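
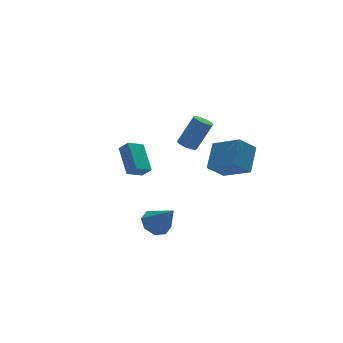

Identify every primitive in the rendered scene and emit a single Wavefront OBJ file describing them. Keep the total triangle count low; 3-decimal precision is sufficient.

v -4.178 -1.967 -4.19
v -3.408 -2.225 -4.601
v -3.762 -3.173 -2.65
v -3.318 -1.67 -4.19
v -3.731 -1.289 -3.779
v -4.407 -1.304 -3.609
v -4.948 -1.708 -3.78
v -5.038 -2.264 -4.19
v -4.625 -2.645 -4.601
v -3.949 -2.629 -4.771
v -3.7 2.476 -2.953
v -3.349 2.001 -2.356
v -3.369 4.11 -1.848
v -3.018 3.635 -1.251
v -2.682 2.605 -3.449
v -2.331 2.13 -2.852
v -2.351 4.239 -2.344
v -2 3.764 -1.747
v -0.841 -3.307 -0.732
v -0.081 -4.836 0.167
v -1.844 -3.283 0.156
v -1.084 -4.812 1.055
v 0.104 -2.228 0.305
v 0.864 -3.757 1.204
v -0.899 -2.204 1.193
v -0.139 -3.733 2.092
v -1.183 0.152 -0.117
v -0.749 0.488 -0.36
v 0.236 0.444 1.333
v -0.197 0.108 1.577
v -0.972 0.703 -0.225
v 0.014 0.659 1.468
v -1.262 0.744 -0.055
v -0.276 0.699 1.638
v -1.526 0.596 0.095
v -0.54 0.552 1.788
v -1.682 0.308 0.178
v -0.696 0.264 1.871
v -1.679 -0.03 0.167
v -0.693 -0.074 1.861
v -1.519 -0.31 0.067
v -0.533 -0.354 1.76
v -1.252 -0.443 -0.092
v -0.266 -0.488 1.601
v -0.963 -0.388 -0.259
v 0.023 -0.432 1.434
v -0.744 -0.16 -0.38
v 0.242 -0.205 1.313
v -0.664 0.166 -0.418
v 0.321 0.121 1.275
f 2 1 4
f 2 4 3
f 4 1 5
f 4 5 3
f 5 1 6
f 5 6 3
f 6 1 7
f 6 7 3
f 7 1 8
f 7 8 3
f 8 1 9
f 8 9 3
f 9 1 10
f 9 10 3
f 10 1 2
f 10 2 3
f 12 14 11
f 15 12 11
f 11 14 13
f 13 15 11
f 12 18 14
f 16 12 15
f 16 18 12
f 14 18 13
f 17 15 13
f 13 18 17
f 17 16 15
f 18 16 17
f 20 22 19
f 23 20 19
f 19 22 21
f 21 23 19
f 20 26 22
f 24 20 23
f 24 26 20
f 22 26 21
f 25 23 21
f 21 26 25
f 25 24 23
f 26 24 25
f 28 27 31
f 28 31 29
f 29 31 32
f 29 32 30
f 31 27 33
f 31 33 32
f 32 33 34
f 32 34 30
f 33 27 35
f 33 35 34
f 34 35 36
f 34 36 30
f 35 27 37
f 35 37 36
f 36 37 38
f 36 38 30
f 37 27 39
f 37 39 38
f 38 39 40
f 38 40 30
f 39 27 41
f 39 41 40
f 40 41 42
f 40 42 30
f 41 27 43
f 41 43 42
f 42 43 44
f 42 44 30
f 43 27 45
f 43 45 44
f 44 45 46
f 44 46 30
f 45 27 47
f 45 47 46
f 46 47 48
f 46 48 30
f 47 27 49
f 47 49 48
f 48 49 50
f 48 50 30
f 49 27 28
f 49 28 50
f 50 28 29
f 50 29 30



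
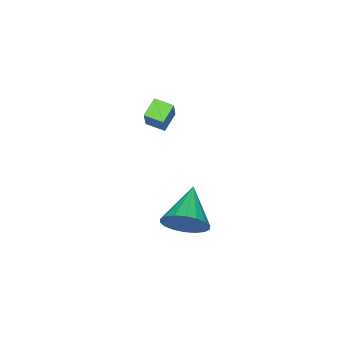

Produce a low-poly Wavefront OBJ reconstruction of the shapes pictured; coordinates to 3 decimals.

v -1.375 -1.311 -2.517
v -2.143 -1.4 -2.056
v -1.563 -0.541 -2.681
v -2.331 -0.63 -2.22
v -0.829 -0.97 -1.54
v -1.597 -1.059 -1.079
v -1.017 -0.2 -1.704
v -1.785 -0.289 -1.243
v 3.05 3.85 -2.83
v 3.529 3.754 -2.075
v 1.65 3.17 -2.03
v 3.373 4.121 -2.035
v 3.154 4.434 -2.154
v 2.913 4.631 -2.406
v 2.7 4.674 -2.742
v 2.556 4.554 -3.096
v 2.51 4.294 -3.397
v 2.571 3.946 -3.586
v 2.727 3.579 -3.625
v 2.946 3.265 -3.507
v 3.187 3.068 -3.255
v 3.4 3.025 -2.918
v 3.544 3.146 -2.565
v 3.59 3.406 -2.263
f 2 4 1
f 5 2 1
f 1 4 3
f 3 5 1
f 2 8 4
f 6 2 5
f 6 8 2
f 4 8 3
f 7 5 3
f 3 8 7
f 7 6 5
f 8 6 7
f 10 9 12
f 10 12 11
f 12 9 13
f 12 13 11
f 13 9 14
f 13 14 11
f 14 9 15
f 14 15 11
f 15 9 16
f 15 16 11
f 16 9 17
f 16 17 11
f 17 9 18
f 17 18 11
f 18 9 19
f 18 19 11
f 19 9 20
f 19 20 11
f 20 9 21
f 20 21 11
f 21 9 22
f 21 22 11
f 22 9 23
f 22 23 11
f 23 9 24
f 23 24 11
f 24 9 10
f 24 10 11



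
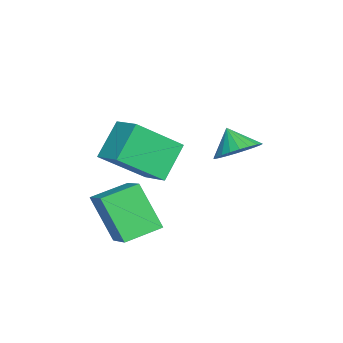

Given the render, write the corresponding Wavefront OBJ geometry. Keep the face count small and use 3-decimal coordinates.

v -1.039 3.121 -0.649
v -0.546 2.454 -0.688
v -1.521 2.719 0.129
v -0.379 2.644 -0.486
v -0.312 2.907 -0.309
v -0.356 3.202 -0.183
v -0.504 3.485 -0.129
v -0.733 3.713 -0.154
v -1.009 3.85 -0.254
v -1.289 3.877 -0.414
v -1.531 3.788 -0.61
v -1.698 3.598 -0.812
v -1.765 3.335 -0.989
v -1.721 3.04 -1.115
v -1.573 2.757 -1.169
v -1.344 2.529 -1.144
v -1.068 2.392 -1.044
v -0.788 2.365 -0.884
v 1.407 0.617 -2.694
v 0.867 -0.151 -1.158
v 2.505 1.094 -2.069
v 1.964 0.326 -0.533
v 2.056 -0.466 -3.007
v 1.515 -1.234 -1.471
v 3.153 0.011 -2.382
v 2.613 -0.757 -0.846
v 0.609 0.947 0.552
v 1.312 -0.4 1.758
v 1.349 1.609 0.86
v 2.052 0.262 2.066
v 1.488 0.458 -0.506
v 2.191 -0.889 0.7
v 2.228 1.12 -0.198
v 2.931 -0.227 1.008
f 2 1 4
f 2 4 3
f 4 1 5
f 4 5 3
f 5 1 6
f 5 6 3
f 6 1 7
f 6 7 3
f 7 1 8
f 7 8 3
f 8 1 9
f 8 9 3
f 9 1 10
f 9 10 3
f 10 1 11
f 10 11 3
f 11 1 12
f 11 12 3
f 12 1 13
f 12 13 3
f 13 1 14
f 13 14 3
f 14 1 15
f 14 15 3
f 15 1 16
f 15 16 3
f 16 1 17
f 16 17 3
f 17 1 18
f 17 18 3
f 18 1 2
f 18 2 3
f 20 22 19
f 23 20 19
f 19 22 21
f 21 23 19
f 20 26 22
f 24 20 23
f 24 26 20
f 22 26 21
f 25 23 21
f 21 26 25
f 25 24 23
f 26 24 25
f 28 30 27
f 31 28 27
f 27 30 29
f 29 31 27
f 28 34 30
f 32 28 31
f 32 34 28
f 30 34 29
f 33 31 29
f 29 34 33
f 33 32 31
f 34 32 33



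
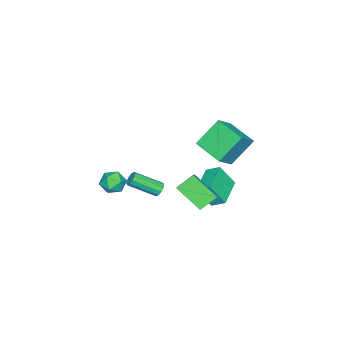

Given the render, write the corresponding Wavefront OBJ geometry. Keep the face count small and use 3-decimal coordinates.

v -0.355 -2.6 -2.741
v 0.404 -2.576 -3.213
v -0.044 -3.944 -2.307
v 0.715 -3.92 -2.779
v 0.625 -3.409 -2.051
v 0.433 -2.578 -2.32
v -0.073 -3.942 -3.2
v -0.265 -3.111 -3.469
v 0.578 -3.406 -3.497
v 1.01 -3.076 -2.787
v -0.65 -3.444 -2.733
v -0.218 -3.114 -2.023
v 3.563 4.075 -0.09
v 3.353 2.521 1.069
v 2.761 4.731 0.645
v 2.551 3.176 1.803
v 4.369 4.404 0.497
v 4.159 2.849 1.655
v 3.567 5.059 1.231
v 3.357 3.505 2.39
v -4.189 0.907 -1.117
v -5.37 1.805 0.48
v -3.456 2.755 -1.615
v -4.637 3.654 -0.017
v -2.903 0.686 -0.043
v -4.084 1.585 1.555
v -2.17 2.535 -0.54
v -3.351 3.433 1.057
v 1.799 0.635 -0.931
v 1.96 0.429 -1.357
v 2.682 -1.041 -0.375
v 2.521 -0.835 0.051
v 2.184 0.612 -1.249
v 2.907 -0.858 -0.267
v 2.261 0.804 -1.019
v 2.984 -0.666 -0.037
v 2.162 0.931 -0.755
v 2.884 -0.539 0.227
v 1.923 0.945 -0.559
v 2.646 -0.525 0.423
v 1.638 0.841 -0.505
v 2.36 -0.629 0.477
v 1.413 0.658 -0.613
v 2.136 -0.812 0.369
v 1.336 0.466 -0.843
v 2.059 -1.004 0.139
v 1.436 0.339 -1.107
v 2.158 -1.131 -0.125
v 1.674 0.325 -1.303
v 2.397 -1.145 -0.321
v -0.683 3.364 -1.372
v -0.325 2.552 -0.029
v -0.706 4.225 -0.845
v -0.348 3.413 0.498
v 1.208 3.627 -1.718
v 1.566 2.815 -0.375
v 1.185 4.488 -1.191
v 1.543 3.676 0.152
f 1 12 6
f 1 6 2
f 1 2 8
f 1 8 11
f 1 11 12
f 2 6 10
f 6 12 5
f 12 11 3
f 11 8 7
f 8 2 9
f 4 10 5
f 4 5 3
f 4 3 7
f 4 7 9
f 4 9 10
f 5 10 6
f 3 5 12
f 7 3 11
f 9 7 8
f 10 9 2
f 14 16 13
f 17 14 13
f 13 16 15
f 15 17 13
f 14 20 16
f 18 14 17
f 18 20 14
f 16 20 15
f 19 17 15
f 15 20 19
f 19 18 17
f 20 18 19
f 22 24 21
f 25 22 21
f 21 24 23
f 23 25 21
f 22 28 24
f 26 22 25
f 26 28 22
f 24 28 23
f 27 25 23
f 23 28 27
f 27 26 25
f 28 26 27
f 30 29 33
f 30 33 31
f 31 33 34
f 31 34 32
f 33 29 35
f 33 35 34
f 34 35 36
f 34 36 32
f 35 29 37
f 35 37 36
f 36 37 38
f 36 38 32
f 37 29 39
f 37 39 38
f 38 39 40
f 38 40 32
f 39 29 41
f 39 41 40
f 40 41 42
f 40 42 32
f 41 29 43
f 41 43 42
f 42 43 44
f 42 44 32
f 43 29 45
f 43 45 44
f 44 45 46
f 44 46 32
f 45 29 47
f 45 47 46
f 46 47 48
f 46 48 32
f 47 29 49
f 47 49 48
f 48 49 50
f 48 50 32
f 49 29 30
f 49 30 50
f 50 30 31
f 50 31 32
f 52 54 51
f 55 52 51
f 51 54 53
f 53 55 51
f 52 58 54
f 56 52 55
f 56 58 52
f 54 58 53
f 57 55 53
f 53 58 57
f 57 56 55
f 58 56 57



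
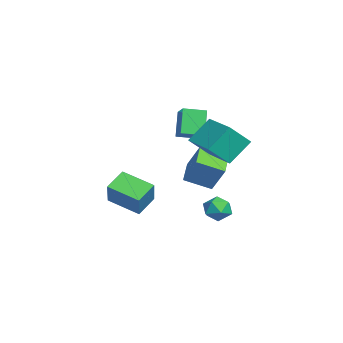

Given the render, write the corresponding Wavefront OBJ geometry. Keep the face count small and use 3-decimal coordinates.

v -1.992 -2.991 -3.783
v -2.948 -2.134 -3.027
v -1.03 -1.306 -4.476
v -1.986 -0.449 -3.72
v -0.854 -3.031 -2.3
v -1.81 -2.174 -1.544
v 0.108 -1.346 -2.993
v -0.848 -0.489 -2.237
v -0.683 3.603 -3.655
v 0.095 3.461 -3.196
v -0.455 2.359 -4.424
v 0.323 2.217 -3.965
v -0.481 2.141 -3.536
v -0.622 2.91 -3.061
v 0.262 2.91 -4.559
v 0.121 3.679 -4.084
v 0.679 3.033 -3.755
v 0.22 2.558 -3.122
v -0.58 3.262 -4.498
v -1.039 2.787 -3.865
v -0.683 0.782 3.25
v 0.364 0.998 3.857
v -0.818 2.066 3.026
v 0.229 2.282 3.634
v 0.211 0.618 1.766
v 1.258 0.834 2.374
v 0.076 1.902 1.543
v 1.123 2.118 2.15
v 3.078 1.119 2.513
v 2.524 2.246 3.816
v 2.583 2.262 1.313
v 2.028 3.39 2.616
v 5.012 2.01 2.564
v 4.457 3.138 3.867
v 4.516 3.154 1.364
v 3.962 4.281 2.667
v -3.912 1.481 -1.861
v -3.24 2.156 -0.275
v -3.848 3.061 -2.561
v -3.175 3.736 -0.975
v -2.265 1.164 -2.425
v -1.592 1.839 -0.839
v -2.2 2.744 -3.125
v -1.528 3.419 -1.539
f 2 4 1
f 5 2 1
f 1 4 3
f 3 5 1
f 2 8 4
f 6 2 5
f 6 8 2
f 4 8 3
f 7 5 3
f 3 8 7
f 7 6 5
f 8 6 7
f 9 20 14
f 9 14 10
f 9 10 16
f 9 16 19
f 9 19 20
f 10 14 18
f 14 20 13
f 20 19 11
f 19 16 15
f 16 10 17
f 12 18 13
f 12 13 11
f 12 11 15
f 12 15 17
f 12 17 18
f 13 18 14
f 11 13 20
f 15 11 19
f 17 15 16
f 18 17 10
f 22 24 21
f 25 22 21
f 21 24 23
f 23 25 21
f 22 28 24
f 26 22 25
f 26 28 22
f 24 28 23
f 27 25 23
f 23 28 27
f 27 26 25
f 28 26 27
f 30 32 29
f 33 30 29
f 29 32 31
f 31 33 29
f 30 36 32
f 34 30 33
f 34 36 30
f 32 36 31
f 35 33 31
f 31 36 35
f 35 34 33
f 36 34 35
f 38 40 37
f 41 38 37
f 37 40 39
f 39 41 37
f 38 44 40
f 42 38 41
f 42 44 38
f 40 44 39
f 43 41 39
f 39 44 43
f 43 42 41
f 44 42 43



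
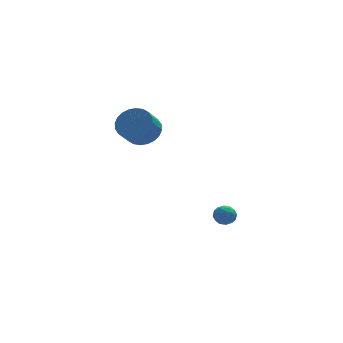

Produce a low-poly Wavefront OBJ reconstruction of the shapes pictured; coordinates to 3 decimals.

v 3.864 -2.574 -3.705
v 4.393 -2.929 -3.922
v 3.247 -3.471 -3.738
v 3.776 -3.826 -3.955
v 3.765 -3.589 -3.325
v 4.146 -3.035 -3.305
v 3.494 -3.365 -4.355
v 3.875 -2.811 -4.335
v 4.164 -3.418 -4.324
v 4.332 -3.557 -3.687
v 3.308 -2.843 -3.973
v 3.476 -2.982 -3.336
v 4.182 -2.673 -3.811
v 3.458 -3.727 -3.849
v 3.451 -3.588 -3.479
v 3.762 -3.797 -3.607
v 4.038 -2.735 -3.448
v 4.348 -2.944 -3.575
v 3.98 -3.332 -3.224
v 3.292 -3.456 -4.085
v 3.602 -3.665 -4.212
v 3.878 -2.603 -4.053
v 4.189 -2.812 -4.181
v 3.66 -3.068 -4.436
v 4.359 -3.169 -4.174
v 3.996 -3.696 -4.194
v 3.83 -3.425 -4.429
v 4.054 -3.099 -4.417
v 4.457 -3.251 -3.8
v 4.095 -3.778 -3.819
v 4.088 -3.639 -3.449
v 4.312 -3.313 -3.437
v 4.323 -3.538 -4.036
v 3.545 -2.622 -3.841
v 3.183 -3.149 -3.86
v 3.328 -3.087 -4.223
v 3.552 -2.761 -4.211
v 3.644 -2.704 -3.466
v 3.281 -3.231 -3.486
v 3.586 -3.301 -3.243
v 3.81 -2.975 -3.231
v 3.317 -2.862 -3.624
v -0.377 -2.553 2.588
v 0.216 -2.125 3.328
v -0.41 -2.819 4.231
v -1.003 -3.247 3.492
v -0.095 -1.863 3.313
v -0.721 -2.557 4.217
v -0.448 -1.707 3.189
v -1.074 -2.401 4.093
v -0.79 -1.68 2.973
v -1.416 -2.373 3.876
v -1.07 -1.785 2.698
v -1.696 -2.479 3.602
v -1.244 -2.007 2.407
v -1.87 -2.701 3.31
v -1.286 -2.313 2.143
v -1.912 -3.007 3.047
v -1.19 -2.655 1.947
v -1.816 -3.349 2.851
v -0.97 -2.981 1.849
v -1.596 -3.675 2.752
v -0.659 -3.243 1.863
v -1.285 -3.937 2.767
v -0.306 -3.399 1.987
v -0.932 -4.093 2.891
v 0.036 -3.427 2.204
v -0.59 -4.12 3.107
v 0.316 -3.321 2.478
v -0.31 -4.015 3.382
v 0.49 -3.099 2.77
v -0.136 -3.793 3.673
v 0.532 -2.793 3.033
v -0.094 -3.487 3.937
v 0.436 -2.451 3.229
v -0.19 -3.145 4.133
f 1 38 17
f 38 12 41
f 17 41 6
f 38 41 17
f 1 17 13
f 17 6 18
f 13 18 2
f 17 18 13
f 1 13 22
f 13 2 23
f 22 23 8
f 13 23 22
f 1 22 34
f 22 8 37
f 34 37 11
f 22 37 34
f 1 34 38
f 34 11 42
f 38 42 12
f 34 42 38
f 2 18 29
f 18 6 32
f 29 32 10
f 18 32 29
f 6 41 19
f 41 12 40
f 19 40 5
f 41 40 19
f 12 42 39
f 42 11 35
f 39 35 3
f 42 35 39
f 11 37 36
f 37 8 24
f 36 24 7
f 37 24 36
f 8 23 28
f 23 2 25
f 28 25 9
f 23 25 28
f 4 30 16
f 30 10 31
f 16 31 5
f 30 31 16
f 4 16 14
f 16 5 15
f 14 15 3
f 16 15 14
f 4 14 21
f 14 3 20
f 21 20 7
f 14 20 21
f 4 21 26
f 21 7 27
f 26 27 9
f 21 27 26
f 4 26 30
f 26 9 33
f 30 33 10
f 26 33 30
f 5 31 19
f 31 10 32
f 19 32 6
f 31 32 19
f 3 15 39
f 15 5 40
f 39 40 12
f 15 40 39
f 7 20 36
f 20 3 35
f 36 35 11
f 20 35 36
f 9 27 28
f 27 7 24
f 28 24 8
f 27 24 28
f 10 33 29
f 33 9 25
f 29 25 2
f 33 25 29
f 44 43 47
f 44 47 45
f 45 47 48
f 45 48 46
f 47 43 49
f 47 49 48
f 48 49 50
f 48 50 46
f 49 43 51
f 49 51 50
f 50 51 52
f 50 52 46
f 51 43 53
f 51 53 52
f 52 53 54
f 52 54 46
f 53 43 55
f 53 55 54
f 54 55 56
f 54 56 46
f 55 43 57
f 55 57 56
f 56 57 58
f 56 58 46
f 57 43 59
f 57 59 58
f 58 59 60
f 58 60 46
f 59 43 61
f 59 61 60
f 60 61 62
f 60 62 46
f 61 43 63
f 61 63 62
f 62 63 64
f 62 64 46
f 63 43 65
f 63 65 64
f 64 65 66
f 64 66 46
f 65 43 67
f 65 67 66
f 66 67 68
f 66 68 46
f 67 43 69
f 67 69 68
f 68 69 70
f 68 70 46
f 69 43 71
f 69 71 70
f 70 71 72
f 70 72 46
f 71 43 73
f 71 73 72
f 72 73 74
f 72 74 46
f 73 43 75
f 73 75 74
f 74 75 76
f 74 76 46
f 75 43 44
f 75 44 76
f 76 44 45
f 76 45 46



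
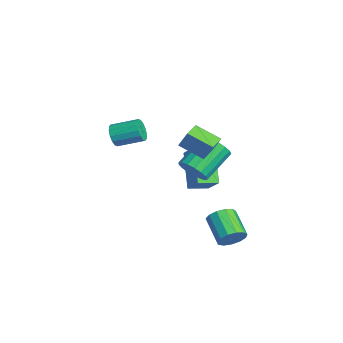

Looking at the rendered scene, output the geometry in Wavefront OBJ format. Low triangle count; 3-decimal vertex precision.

v 3.185 0.901 0.628
v 3.672 1.478 0.307
v 2.822 2.776 1.351
v 2.335 2.199 1.672
v 3.363 1.47 0.065
v 2.513 2.768 1.109
v 3.013 1.332 -0.048
v 2.163 2.63 0.996
v 2.703 1.095 -0.006
v 1.853 2.393 1.038
v 2.503 0.814 0.181
v 1.653 2.112 1.225
v 2.46 0.553 0.47
v 1.61 1.851 1.514
v 2.582 0.371 0.796
v 1.732 1.669 1.84
v 2.843 0.311 1.083
v 1.993 1.609 2.127
v 3.182 0.386 1.266
v 2.332 1.684 2.31
v 3.522 0.579 1.303
v 2.672 1.877 2.347
v 3.784 0.846 1.185
v 2.934 2.144 2.229
v 3.91 1.125 0.94
v 3.06 2.423 1.983
v 3.869 1.353 0.623
v 3.019 2.651 1.667
v -2.168 -1.794 0.342
v -1.82 -1.703 -0.223
v -1.383 -0.416 0.253
v -1.732 -0.506 0.818
v -2.134 -1.572 -0.289
v -1.697 -0.285 0.187
v -2.457 -1.5 -0.187
v -2.02 -0.213 0.289
v -2.703 -1.507 0.058
v -2.266 -0.22 0.534
v -2.806 -1.591 0.378
v -2.369 -0.304 0.854
v -2.738 -1.729 0.689
v -2.301 -0.442 1.165
v -2.517 -1.884 0.907
v -2.08 -0.597 1.383
v -2.203 -2.015 0.973
v -1.766 -0.728 1.449
v -1.88 -2.087 0.871
v -1.443 -0.8 1.347
v -1.634 -2.08 0.626
v -1.197 -0.793 1.102
v -1.531 -1.996 0.306
v -1.094 -0.709 0.782
v -1.599 -1.858 -0.005
v -1.162 -0.571 0.471
v -1.119 1.403 -0.677
v -0.052 1.664 0.3
v -1.215 2.444 -0.851
v -0.148 2.705 0.126
v 0.368 1.275 -2.266
v 1.435 1.536 -1.289
v 0.272 2.316 -2.44
v 1.339 2.577 -1.463
v 3.917 2.605 -3.717
v 4.281 2.725 -3.073
v 2.946 2.496 -2.278
v 2.583 2.375 -2.923
v 4.139 3.102 -3.202
v 2.805 2.872 -2.407
v 3.927 3.321 -3.494
v 2.593 3.091 -2.699
v 3.712 3.312 -3.858
v 2.377 3.083 -3.063
v 3.562 3.079 -4.177
v 2.228 2.85 -3.382
v 3.525 2.695 -4.35
v 2.19 2.466 -3.555
v 3.612 2.283 -4.322
v 2.278 2.053 -3.527
v 3.796 1.973 -4.103
v 2.462 1.743 -3.308
v 4.019 1.863 -3.76
v 2.685 1.633 -2.966
v 4.209 1.989 -3.405
v 2.875 1.759 -2.61
v 4.307 2.31 -3.148
v 2.973 2.081 -2.353
v 2.7 0.717 2.644
v 2.975 1.07 3.516
v 3.382 1.738 2.014
v 3.658 2.091 2.886
v 3.522 0.149 2.614
v 3.798 0.502 3.486
v 4.205 1.17 1.984
v 4.48 1.523 2.856
f 2 1 5
f 2 5 3
f 3 5 6
f 3 6 4
f 5 1 7
f 5 7 6
f 6 7 8
f 6 8 4
f 7 1 9
f 7 9 8
f 8 9 10
f 8 10 4
f 9 1 11
f 9 11 10
f 10 11 12
f 10 12 4
f 11 1 13
f 11 13 12
f 12 13 14
f 12 14 4
f 13 1 15
f 13 15 14
f 14 15 16
f 14 16 4
f 15 1 17
f 15 17 16
f 16 17 18
f 16 18 4
f 17 1 19
f 17 19 18
f 18 19 20
f 18 20 4
f 19 1 21
f 19 21 20
f 20 21 22
f 20 22 4
f 21 1 23
f 21 23 22
f 22 23 24
f 22 24 4
f 23 1 25
f 23 25 24
f 24 25 26
f 24 26 4
f 25 1 27
f 25 27 26
f 26 27 28
f 26 28 4
f 27 1 2
f 27 2 28
f 28 2 3
f 28 3 4
f 30 29 33
f 30 33 31
f 31 33 34
f 31 34 32
f 33 29 35
f 33 35 34
f 34 35 36
f 34 36 32
f 35 29 37
f 35 37 36
f 36 37 38
f 36 38 32
f 37 29 39
f 37 39 38
f 38 39 40
f 38 40 32
f 39 29 41
f 39 41 40
f 40 41 42
f 40 42 32
f 41 29 43
f 41 43 42
f 42 43 44
f 42 44 32
f 43 29 45
f 43 45 44
f 44 45 46
f 44 46 32
f 45 29 47
f 45 47 46
f 46 47 48
f 46 48 32
f 47 29 49
f 47 49 48
f 48 49 50
f 48 50 32
f 49 29 51
f 49 51 50
f 50 51 52
f 50 52 32
f 51 29 53
f 51 53 52
f 52 53 54
f 52 54 32
f 53 29 30
f 53 30 54
f 54 30 31
f 54 31 32
f 56 58 55
f 59 56 55
f 55 58 57
f 57 59 55
f 56 62 58
f 60 56 59
f 60 62 56
f 58 62 57
f 61 59 57
f 57 62 61
f 61 60 59
f 62 60 61
f 64 63 67
f 64 67 65
f 65 67 68
f 65 68 66
f 67 63 69
f 67 69 68
f 68 69 70
f 68 70 66
f 69 63 71
f 69 71 70
f 70 71 72
f 70 72 66
f 71 63 73
f 71 73 72
f 72 73 74
f 72 74 66
f 73 63 75
f 73 75 74
f 74 75 76
f 74 76 66
f 75 63 77
f 75 77 76
f 76 77 78
f 76 78 66
f 77 63 79
f 77 79 78
f 78 79 80
f 78 80 66
f 79 63 81
f 79 81 80
f 80 81 82
f 80 82 66
f 81 63 83
f 81 83 82
f 82 83 84
f 82 84 66
f 83 63 85
f 83 85 84
f 84 85 86
f 84 86 66
f 85 63 64
f 85 64 86
f 86 64 65
f 86 65 66
f 88 90 87
f 91 88 87
f 87 90 89
f 89 91 87
f 88 94 90
f 92 88 91
f 92 94 88
f 90 94 89
f 93 91 89
f 89 94 93
f 93 92 91
f 94 92 93



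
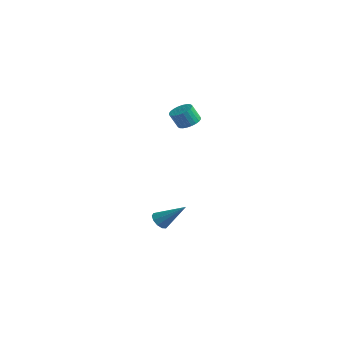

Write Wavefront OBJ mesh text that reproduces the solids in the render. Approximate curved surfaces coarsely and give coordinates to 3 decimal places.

v -2.775 0.278 2.999
v -2.442 0.828 3.324
v -2.712 0.411 4.306
v -3.045 -0.138 3.981
v -2.702 0.93 3.296
v -2.972 0.514 4.277
v -2.973 0.933 3.222
v -3.243 0.517 4.204
v -3.214 0.837 3.115
v -3.484 0.42 4.097
v -3.388 0.655 2.99
v -3.659 0.239 3.972
v -3.469 0.416 2.867
v -3.739 -0 3.848
v -3.444 0.156 2.763
v -3.714 -0.26 3.745
v -3.317 -0.085 2.696
v -3.588 -0.502 3.677
v -3.108 -0.271 2.674
v -3.378 -0.688 3.656
v -2.848 -0.374 2.703
v -3.118 -0.79 3.684
v -2.577 -0.377 2.776
v -2.847 -0.793 3.758
v -2.336 -0.28 2.883
v -2.606 -0.697 3.865
v -2.161 -0.099 3.008
v -2.432 -0.515 3.99
v -2.081 0.14 3.132
v -2.351 -0.276 4.113
v -2.106 0.4 3.235
v -2.376 -0.016 4.217
v -2.232 0.642 3.303
v -2.503 0.225 4.284
v -3.648 -1.174 -4.601
v -3.268 -1.699 -4.641
v -2.372 -0.346 -3.319
v -3.151 -1.44 -4.924
v -3.224 -1.079 -5.085
v -3.46 -0.754 -5.06
v -3.767 -0.59 -4.86
v -4.029 -0.649 -4.562
v -4.146 -0.908 -4.278
v -4.072 -1.269 -4.118
v -3.837 -1.594 -4.142
v -3.53 -1.758 -4.342
f 2 1 5
f 2 5 3
f 3 5 6
f 3 6 4
f 5 1 7
f 5 7 6
f 6 7 8
f 6 8 4
f 7 1 9
f 7 9 8
f 8 9 10
f 8 10 4
f 9 1 11
f 9 11 10
f 10 11 12
f 10 12 4
f 11 1 13
f 11 13 12
f 12 13 14
f 12 14 4
f 13 1 15
f 13 15 14
f 14 15 16
f 14 16 4
f 15 1 17
f 15 17 16
f 16 17 18
f 16 18 4
f 17 1 19
f 17 19 18
f 18 19 20
f 18 20 4
f 19 1 21
f 19 21 20
f 20 21 22
f 20 22 4
f 21 1 23
f 21 23 22
f 22 23 24
f 22 24 4
f 23 1 25
f 23 25 24
f 24 25 26
f 24 26 4
f 25 1 27
f 25 27 26
f 26 27 28
f 26 28 4
f 27 1 29
f 27 29 28
f 28 29 30
f 28 30 4
f 29 1 31
f 29 31 30
f 30 31 32
f 30 32 4
f 31 1 33
f 31 33 32
f 32 33 34
f 32 34 4
f 33 1 2
f 33 2 34
f 34 2 3
f 34 3 4
f 36 35 38
f 36 38 37
f 38 35 39
f 38 39 37
f 39 35 40
f 39 40 37
f 40 35 41
f 40 41 37
f 41 35 42
f 41 42 37
f 42 35 43
f 42 43 37
f 43 35 44
f 43 44 37
f 44 35 45
f 44 45 37
f 45 35 46
f 45 46 37
f 46 35 36
f 46 36 37



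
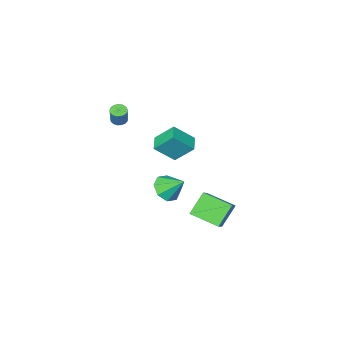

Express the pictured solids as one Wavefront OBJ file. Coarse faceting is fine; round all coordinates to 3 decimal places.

v 3.806 -2.659 3.28
v 4.316 -2.77 3.19
v 4.605 -2.351 4.31
v 4.094 -2.241 4.4
v 4.29 -2.531 3.107
v 4.579 -2.113 4.227
v 4.153 -2.322 3.064
v 4.442 -1.904 4.185
v 3.937 -2.19 3.071
v 4.225 -1.772 4.191
v 3.69 -2.166 3.125
v 3.979 -1.747 4.245
v 3.47 -2.254 3.215
v 3.758 -1.836 4.335
v 3.327 -2.436 3.32
v 3.615 -2.017 4.44
v 3.293 -2.668 3.415
v 3.582 -2.25 4.535
v 3.377 -2.899 3.48
v 3.666 -2.48 4.6
v 3.559 -3.074 3.498
v 3.848 -2.656 4.619
v 3.798 -3.155 3.467
v 4.086 -2.737 4.587
v 4.038 -3.122 3.393
v 4.327 -2.703 4.513
v 4.225 -2.983 3.293
v 4.514 -2.564 4.413
v 0.406 -1.676 -0.13
v -0.368 -0.764 1.078
v 1.064 -0.791 -0.376
v 0.29 0.121 0.832
v 1.57 -2.221 1.028
v 0.796 -1.309 2.236
v 2.228 -1.336 0.782
v 1.454 -0.424 1.99
v -1.647 1.764 -4.12
v -0.63 2.807 -3.012
v -0.483 2.009 -5.418
v 0.533 3.052 -4.309
v -0.653 0.168 -3.531
v 0.363 1.211 -2.422
v 0.51 0.413 -4.828
v 1.527 1.456 -3.72
v 0.759 -2.112 -3.885
v 1.631 -2.278 -3.324
v 0.261 -0.968 -2.775
v 1.725 -1.701 -3.876
v 1.253 -1.365 -4.433
v 0.492 -1.466 -4.669
v -0.113 -1.946 -4.447
v -0.207 -2.523 -3.895
v 0.264 -2.859 -3.338
v 1.025 -2.757 -3.101
f 2 1 5
f 2 5 3
f 3 5 6
f 3 6 4
f 5 1 7
f 5 7 6
f 6 7 8
f 6 8 4
f 7 1 9
f 7 9 8
f 8 9 10
f 8 10 4
f 9 1 11
f 9 11 10
f 10 11 12
f 10 12 4
f 11 1 13
f 11 13 12
f 12 13 14
f 12 14 4
f 13 1 15
f 13 15 14
f 14 15 16
f 14 16 4
f 15 1 17
f 15 17 16
f 16 17 18
f 16 18 4
f 17 1 19
f 17 19 18
f 18 19 20
f 18 20 4
f 19 1 21
f 19 21 20
f 20 21 22
f 20 22 4
f 21 1 23
f 21 23 22
f 22 23 24
f 22 24 4
f 23 1 25
f 23 25 24
f 24 25 26
f 24 26 4
f 25 1 27
f 25 27 26
f 26 27 28
f 26 28 4
f 27 1 2
f 27 2 28
f 28 2 3
f 28 3 4
f 30 32 29
f 33 30 29
f 29 32 31
f 31 33 29
f 30 36 32
f 34 30 33
f 34 36 30
f 32 36 31
f 35 33 31
f 31 36 35
f 35 34 33
f 36 34 35
f 38 40 37
f 41 38 37
f 37 40 39
f 39 41 37
f 38 44 40
f 42 38 41
f 42 44 38
f 40 44 39
f 43 41 39
f 39 44 43
f 43 42 41
f 44 42 43
f 46 45 48
f 46 48 47
f 48 45 49
f 48 49 47
f 49 45 50
f 49 50 47
f 50 45 51
f 50 51 47
f 51 45 52
f 51 52 47
f 52 45 53
f 52 53 47
f 53 45 54
f 53 54 47
f 54 45 46
f 54 46 47



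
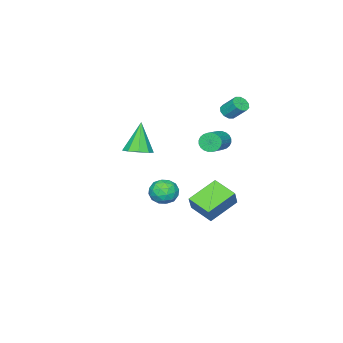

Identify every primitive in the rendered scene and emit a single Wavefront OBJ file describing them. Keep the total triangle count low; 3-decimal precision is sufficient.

v -3.054 0.531 2.532
v -2.553 0.396 2.683
v -2.586 1.214 3.519
v -3.086 1.349 3.368
v -2.53 0.635 2.451
v -2.563 1.453 3.287
v -2.707 0.834 2.25
v -2.739 1.651 3.086
v -3.016 0.917 2.156
v -3.049 1.735 2.992
v -3.34 0.853 2.206
v -3.372 1.671 3.042
v -3.554 0.666 2.381
v -3.587 1.484 3.217
v -3.577 0.427 2.613
v -3.61 1.245 3.449
v -3.401 0.229 2.814
v -3.433 1.046 3.65
v -3.091 0.145 2.908
v -3.124 0.963 3.744
v -2.768 0.209 2.858
v -2.8 1.027 3.694
v -0.768 -1.082 -3.528
v 0.064 -1.401 -3.594
v -1.244 -2.399 -3.166
v -0.412 -2.718 -3.232
v -0.624 -2.156 -2.57
v -0.33 -1.342 -2.794
v -0.85 -2.458 -3.966
v -0.556 -1.644 -4.19
v 0.013 -2.251 -3.865
v 0.153 -2.065 -3.002
v -1.333 -1.735 -3.758
v -1.193 -1.549 -2.895
v -0.31 -1.126 -3.593
v -0.87 -2.674 -3.167
v -0.994 -2.344 -2.778
v -0.505 -2.531 -2.817
v -0.542 -1.091 -3.123
v -0.053 -1.279 -3.162
v -0.457 -1.722 -2.56
v -1.127 -2.521 -3.598
v -0.638 -2.709 -3.637
v -0.675 -1.269 -3.943
v -0.186 -1.456 -3.982
v -0.723 -2.078 -4.2
v 0.149 -1.813 -3.791
v -0.131 -2.587 -3.578
v -0.388 -2.435 -4.009
v -0.216 -1.956 -4.141
v 0.231 -1.704 -3.284
v -0.048 -2.477 -3.071
v -0.173 -2.147 -2.682
v -0 -1.669 -2.813
v 0.202 -2.203 -3.443
v -1.132 -1.323 -3.689
v -1.411 -2.096 -3.476
v -1.18 -2.131 -3.947
v -1.007 -1.653 -4.078
v -1.049 -1.213 -3.182
v -1.329 -1.987 -2.969
v -0.964 -1.844 -2.619
v -0.792 -1.365 -2.751
v -1.382 -1.597 -3.317
v 3.129 -0.639 1.682
v 3.737 -1.169 1.829
v 2.411 -0.981 3.418
v 3.888 -0.654 1.992
v 3.683 -0.132 2.011
v 3.219 0.153 1.875
v 2.713 0.067 1.649
v 2.402 -0.349 1.438
v 2.43 -0.9 1.341
v 2.786 -1.33 1.404
v 3.302 -1.436 1.596
v -2.172 0.659 0.743
v -1.893 0.461 0.202
v -0.429 0.903 0.796
v -0.708 1.101 1.337
v -1.942 0.7 0.147
v -0.479 1.141 0.741
v -2.027 0.932 0.183
v -0.563 1.374 0.776
v -2.133 1.123 0.304
v -0.67 1.564 0.897
v -2.246 1.243 0.492
v -0.782 1.684 1.085
v -2.347 1.274 0.718
v -0.883 1.716 1.311
v -2.421 1.212 0.948
v -0.958 1.653 1.541
v -2.458 1.066 1.147
v -0.994 1.507 1.74
v -2.451 0.857 1.284
v -0.987 1.299 1.878
v -2.401 0.619 1.339
v -0.938 1.06 1.933
v -2.317 0.386 1.304
v -0.853 0.828 1.897
v -2.21 0.196 1.183
v -0.747 0.637 1.776
v -2.098 0.076 0.995
v -0.634 0.517 1.588
v -1.997 0.044 0.769
v -0.533 0.486 1.362
v -1.922 0.107 0.539
v -0.459 0.548 1.132
v -1.886 0.253 0.34
v -0.422 0.694 0.933
v -1.531 -0.755 -4.638
v -3.268 -0.288 -3.786
v -1.368 0.703 -5.104
v -3.105 1.17 -4.253
v -0.955 -0.49 -3.607
v -2.692 -0.023 -2.756
v -0.792 0.968 -4.074
v -2.529 1.435 -3.222
f 2 1 5
f 2 5 3
f 3 5 6
f 3 6 4
f 5 1 7
f 5 7 6
f 6 7 8
f 6 8 4
f 7 1 9
f 7 9 8
f 8 9 10
f 8 10 4
f 9 1 11
f 9 11 10
f 10 11 12
f 10 12 4
f 11 1 13
f 11 13 12
f 12 13 14
f 12 14 4
f 13 1 15
f 13 15 14
f 14 15 16
f 14 16 4
f 15 1 17
f 15 17 16
f 16 17 18
f 16 18 4
f 17 1 19
f 17 19 18
f 18 19 20
f 18 20 4
f 19 1 21
f 19 21 20
f 20 21 22
f 20 22 4
f 21 1 2
f 21 2 22
f 22 2 3
f 22 3 4
f 23 60 39
f 60 34 63
f 39 63 28
f 60 63 39
f 23 39 35
f 39 28 40
f 35 40 24
f 39 40 35
f 23 35 44
f 35 24 45
f 44 45 30
f 35 45 44
f 23 44 56
f 44 30 59
f 56 59 33
f 44 59 56
f 23 56 60
f 56 33 64
f 60 64 34
f 56 64 60
f 24 40 51
f 40 28 54
f 51 54 32
f 40 54 51
f 28 63 41
f 63 34 62
f 41 62 27
f 63 62 41
f 34 64 61
f 64 33 57
f 61 57 25
f 64 57 61
f 33 59 58
f 59 30 46
f 58 46 29
f 59 46 58
f 30 45 50
f 45 24 47
f 50 47 31
f 45 47 50
f 26 52 38
f 52 32 53
f 38 53 27
f 52 53 38
f 26 38 36
f 38 27 37
f 36 37 25
f 38 37 36
f 26 36 43
f 36 25 42
f 43 42 29
f 36 42 43
f 26 43 48
f 43 29 49
f 48 49 31
f 43 49 48
f 26 48 52
f 48 31 55
f 52 55 32
f 48 55 52
f 27 53 41
f 53 32 54
f 41 54 28
f 53 54 41
f 25 37 61
f 37 27 62
f 61 62 34
f 37 62 61
f 29 42 58
f 42 25 57
f 58 57 33
f 42 57 58
f 31 49 50
f 49 29 46
f 50 46 30
f 49 46 50
f 32 55 51
f 55 31 47
f 51 47 24
f 55 47 51
f 66 65 68
f 66 68 67
f 68 65 69
f 68 69 67
f 69 65 70
f 69 70 67
f 70 65 71
f 70 71 67
f 71 65 72
f 71 72 67
f 72 65 73
f 72 73 67
f 73 65 74
f 73 74 67
f 74 65 75
f 74 75 67
f 75 65 66
f 75 66 67
f 77 76 80
f 77 80 78
f 78 80 81
f 78 81 79
f 80 76 82
f 80 82 81
f 81 82 83
f 81 83 79
f 82 76 84
f 82 84 83
f 83 84 85
f 83 85 79
f 84 76 86
f 84 86 85
f 85 86 87
f 85 87 79
f 86 76 88
f 86 88 87
f 87 88 89
f 87 89 79
f 88 76 90
f 88 90 89
f 89 90 91
f 89 91 79
f 90 76 92
f 90 92 91
f 91 92 93
f 91 93 79
f 92 76 94
f 92 94 93
f 93 94 95
f 93 95 79
f 94 76 96
f 94 96 95
f 95 96 97
f 95 97 79
f 96 76 98
f 96 98 97
f 97 98 99
f 97 99 79
f 98 76 100
f 98 100 99
f 99 100 101
f 99 101 79
f 100 76 102
f 100 102 101
f 101 102 103
f 101 103 79
f 102 76 104
f 102 104 103
f 103 104 105
f 103 105 79
f 104 76 106
f 104 106 105
f 105 106 107
f 105 107 79
f 106 76 108
f 106 108 107
f 107 108 109
f 107 109 79
f 108 76 77
f 108 77 109
f 109 77 78
f 109 78 79
f 111 113 110
f 114 111 110
f 110 113 112
f 112 114 110
f 111 117 113
f 115 111 114
f 115 117 111
f 113 117 112
f 116 114 112
f 112 117 116
f 116 115 114
f 117 115 116



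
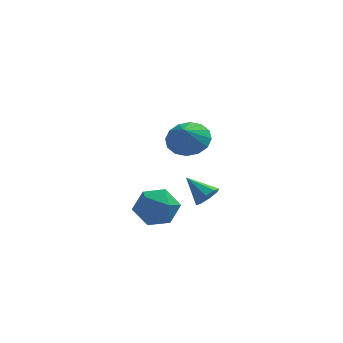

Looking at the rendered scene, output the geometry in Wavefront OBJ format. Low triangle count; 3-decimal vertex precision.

v -3.617 -0.176 -3.234
v -2.536 -0.552 -3.554
v -3.584 -1.368 -1.726
v -2.503 -1.744 -2.046
v -2.651 -0.638 -1.637
v -2.672 0.099 -2.569
v -3.448 -2.019 -2.711
v -3.469 -1.282 -3.643
v -2.432 -1.69 -3.231
v -1.939 -0.837 -2.567
v -4.181 -1.083 -2.713
v -3.688 -0.23 -2.049
v -1.631 -3.099 2.997
v -0.714 -2.847 3.393
v -1.849 -3.761 3.923
v -1.051 -2.477 3.578
v -1.543 -2.274 3.608
v -2.058 -2.292 3.473
v -2.459 -2.526 3.211
v -2.638 -2.913 2.892
v -2.547 -3.35 2.6
v -2.211 -3.72 2.415
v -1.719 -3.923 2.386
v -1.203 -3.905 2.52
v -0.802 -3.671 2.782
v -0.623 -3.284 3.102
v -0.688 0.782 -2.998
v -0.239 1.345 -2.995
v -1.692 1.578 -2.142
v -0.591 1.358 -3.419
v -0.999 1.033 -3.596
v -1.225 0.562 -3.423
v -1.137 0.219 -3.001
v -0.785 0.207 -2.576
v -0.377 0.531 -2.399
v -0.151 1.003 -2.572
f 1 12 6
f 1 6 2
f 1 2 8
f 1 8 11
f 1 11 12
f 2 6 10
f 6 12 5
f 12 11 3
f 11 8 7
f 8 2 9
f 4 10 5
f 4 5 3
f 4 3 7
f 4 7 9
f 4 9 10
f 5 10 6
f 3 5 12
f 7 3 11
f 9 7 8
f 10 9 2
f 14 13 16
f 14 16 15
f 16 13 17
f 16 17 15
f 17 13 18
f 17 18 15
f 18 13 19
f 18 19 15
f 19 13 20
f 19 20 15
f 20 13 21
f 20 21 15
f 21 13 22
f 21 22 15
f 22 13 23
f 22 23 15
f 23 13 24
f 23 24 15
f 24 13 25
f 24 25 15
f 25 13 26
f 25 26 15
f 26 13 14
f 26 14 15
f 28 27 30
f 28 30 29
f 30 27 31
f 30 31 29
f 31 27 32
f 31 32 29
f 32 27 33
f 32 33 29
f 33 27 34
f 33 34 29
f 34 27 35
f 34 35 29
f 35 27 36
f 35 36 29
f 36 27 28
f 36 28 29



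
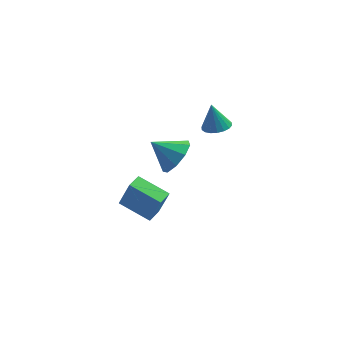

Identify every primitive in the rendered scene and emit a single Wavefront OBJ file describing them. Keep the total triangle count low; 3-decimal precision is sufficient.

v 1.279 -1.486 2.106
v 1.865 -0.924 2.599
v 0.241 -1.094 2.894
v 1.61 -0.596 2.099
v 1.2 -0.684 1.603
v 0.827 -1.148 1.342
v 0.665 -1.77 1.439
v 0.79 -2.259 1.848
v 1.144 -2.387 2.378
v 1.561 -2.093 2.781
v 1.846 -1.515 2.868
v 3.086 -0.784 3.304
v 3.548 -1.214 3.497
v 2.894 -0.456 4.496
v 3.702 -0.967 3.454
v 3.734 -0.685 3.382
v 3.638 -0.421 3.294
v 3.432 -0.23 3.208
v 3.158 -0.148 3.142
v 2.869 -0.192 3.107
v 2.624 -0.353 3.112
v 2.47 -0.6 3.155
v 2.438 -0.882 3.227
v 2.534 -1.146 3.315
v 2.74 -1.337 3.401
v 3.014 -1.419 3.467
v 3.302 -1.375 3.502
v -1.086 -0.36 -2.019
v -0.621 -0.437 -0.69
v -0.61 0.332 -2.145
v -0.144 0.256 -0.817
v 0.144 -1.296 -2.503
v 0.61 -1.372 -1.175
v 0.621 -0.603 -2.63
v 1.086 -0.68 -1.301
f 2 1 4
f 2 4 3
f 4 1 5
f 4 5 3
f 5 1 6
f 5 6 3
f 6 1 7
f 6 7 3
f 7 1 8
f 7 8 3
f 8 1 9
f 8 9 3
f 9 1 10
f 9 10 3
f 10 1 11
f 10 11 3
f 11 1 2
f 11 2 3
f 13 12 15
f 13 15 14
f 15 12 16
f 15 16 14
f 16 12 17
f 16 17 14
f 17 12 18
f 17 18 14
f 18 12 19
f 18 19 14
f 19 12 20
f 19 20 14
f 20 12 21
f 20 21 14
f 21 12 22
f 21 22 14
f 22 12 23
f 22 23 14
f 23 12 24
f 23 24 14
f 24 12 25
f 24 25 14
f 25 12 26
f 25 26 14
f 26 12 27
f 26 27 14
f 27 12 13
f 27 13 14
f 29 31 28
f 32 29 28
f 28 31 30
f 30 32 28
f 29 35 31
f 33 29 32
f 33 35 29
f 31 35 30
f 34 32 30
f 30 35 34
f 34 33 32
f 35 33 34



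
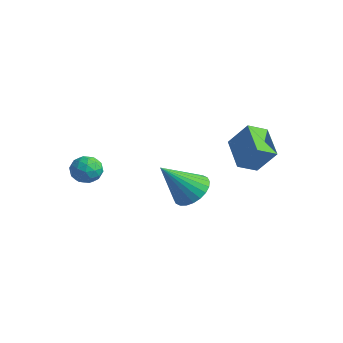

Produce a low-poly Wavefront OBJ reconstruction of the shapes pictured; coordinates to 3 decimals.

v -2.498 -2.734 -3.66
v -2.079 -2.561 -3.134
v -2.001 -3.739 -3.726
v -1.582 -3.566 -3.2
v -2.258 -3.669 -3.085
v -2.566 -3.048 -3.044
v -1.514 -3.252 -3.816
v -1.822 -2.631 -3.775
v -1.471 -2.881 -3.231
v -1.931 -3.139 -2.779
v -2.149 -3.161 -4.081
v -2.609 -3.419 -3.629
v -2.333 -2.56 -3.391
v -1.747 -3.74 -3.469
v -2.145 -3.801 -3.401
v -1.899 -3.699 -3.092
v -2.619 -2.846 -3.338
v -2.372 -2.744 -3.03
v -2.477 -3.395 -3.001
v -1.708 -3.556 -3.83
v -1.461 -3.454 -3.522
v -2.181 -2.601 -3.768
v -1.935 -2.499 -3.459
v -1.603 -2.905 -3.859
v -1.729 -2.646 -3.139
v -1.436 -3.236 -3.178
v -1.397 -3.052 -3.539
v -1.577 -2.687 -3.516
v -1.999 -2.797 -2.874
v -1.706 -3.388 -2.912
v -2.104 -3.448 -2.845
v -2.285 -3.083 -2.821
v -1.642 -2.985 -2.93
v -2.374 -2.912 -3.948
v -2.081 -3.503 -3.986
v -1.795 -3.217 -4.039
v -1.976 -2.852 -4.015
v -2.644 -3.064 -3.682
v -2.351 -3.654 -3.721
v -2.503 -3.613 -3.344
v -2.683 -3.248 -3.321
v -2.438 -3.315 -3.93
v 0.571 -0.044 -4.752
v 1.072 0.436 -4.211
v 0.009 -1.176 -3.228
v 0.775 0.606 -4.195
v 0.446 0.677 -4.263
v 0.136 0.638 -4.406
v -0.108 0.496 -4.601
v -0.248 0.271 -4.82
v -0.264 -0.002 -5.028
v -0.152 -0.281 -5.194
v 0.069 -0.524 -5.293
v 0.367 -0.694 -5.31
v 0.696 -0.765 -5.241
v 1.006 -0.726 -5.099
v 1.249 -0.584 -4.903
v 1.39 -0.359 -4.685
v 1.405 -0.086 -4.476
v 1.294 0.193 -4.31
v 2.226 0.772 -2.988
v 1.008 1.467 -2.43
v 2.491 1.592 -3.433
v 1.272 2.287 -2.875
v 2.928 1.133 -1.905
v 1.709 1.828 -1.347
v 3.192 1.953 -2.35
v 1.974 2.648 -1.792
f 1 38 17
f 38 12 41
f 17 41 6
f 38 41 17
f 1 17 13
f 17 6 18
f 13 18 2
f 17 18 13
f 1 13 22
f 13 2 23
f 22 23 8
f 13 23 22
f 1 22 34
f 22 8 37
f 34 37 11
f 22 37 34
f 1 34 38
f 34 11 42
f 38 42 12
f 34 42 38
f 2 18 29
f 18 6 32
f 29 32 10
f 18 32 29
f 6 41 19
f 41 12 40
f 19 40 5
f 41 40 19
f 12 42 39
f 42 11 35
f 39 35 3
f 42 35 39
f 11 37 36
f 37 8 24
f 36 24 7
f 37 24 36
f 8 23 28
f 23 2 25
f 28 25 9
f 23 25 28
f 4 30 16
f 30 10 31
f 16 31 5
f 30 31 16
f 4 16 14
f 16 5 15
f 14 15 3
f 16 15 14
f 4 14 21
f 14 3 20
f 21 20 7
f 14 20 21
f 4 21 26
f 21 7 27
f 26 27 9
f 21 27 26
f 4 26 30
f 26 9 33
f 30 33 10
f 26 33 30
f 5 31 19
f 31 10 32
f 19 32 6
f 31 32 19
f 3 15 39
f 15 5 40
f 39 40 12
f 15 40 39
f 7 20 36
f 20 3 35
f 36 35 11
f 20 35 36
f 9 27 28
f 27 7 24
f 28 24 8
f 27 24 28
f 10 33 29
f 33 9 25
f 29 25 2
f 33 25 29
f 44 43 46
f 44 46 45
f 46 43 47
f 46 47 45
f 47 43 48
f 47 48 45
f 48 43 49
f 48 49 45
f 49 43 50
f 49 50 45
f 50 43 51
f 50 51 45
f 51 43 52
f 51 52 45
f 52 43 53
f 52 53 45
f 53 43 54
f 53 54 45
f 54 43 55
f 54 55 45
f 55 43 56
f 55 56 45
f 56 43 57
f 56 57 45
f 57 43 58
f 57 58 45
f 58 43 59
f 58 59 45
f 59 43 60
f 59 60 45
f 60 43 44
f 60 44 45
f 62 64 61
f 65 62 61
f 61 64 63
f 63 65 61
f 62 68 64
f 66 62 65
f 66 68 62
f 64 68 63
f 67 65 63
f 63 68 67
f 67 66 65
f 68 66 67



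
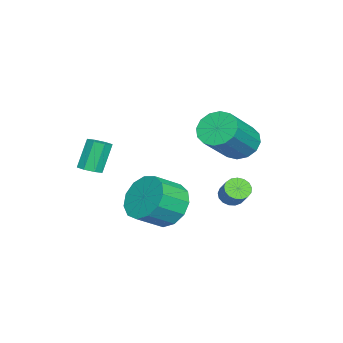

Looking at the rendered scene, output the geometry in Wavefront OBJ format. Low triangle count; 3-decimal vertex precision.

v 1.543 2.027 0.426
v 2.301 2.783 0.425
v 3.095 1.988 1.173
v 2.337 1.233 1.174
v 1.954 2.891 0.906
v 2.748 2.096 1.655
v 1.477 2.724 1.235
v 2.271 1.929 1.984
v 1.021 2.336 1.307
v 1.815 1.541 2.056
v 0.731 1.851 1.099
v 1.525 1.056 1.848
v 0.698 1.421 0.678
v 1.492 0.626 1.426
v 0.934 1.184 0.176
v 1.728 0.389 0.924
v 1.363 1.215 -0.247
v 2.157 0.42 0.502
v 1.849 1.503 -0.456
v 2.643 0.709 0.293
v 2.238 1.959 -0.385
v 3.032 1.164 0.364
v 2.407 2.436 -0.057
v 3.2 1.641 0.692
v -0.383 4.29 3.131
v 0.209 4.306 2.507
v 1.635 3.726 3.846
v 1.043 3.71 4.469
v 0.213 4.716 2.68
v 1.639 4.136 4.019
v 0.058 5.012 2.974
v 1.483 4.432 4.313
v -0.216 5.114 3.31
v 1.21 4.534 4.649
v -0.534 4.996 3.598
v 0.891 4.416 4.937
v -0.812 4.688 3.76
v 0.613 4.108 5.099
v -0.975 4.274 3.754
v 0.451 3.694 5.093
v -0.979 3.864 3.581
v 0.447 3.284 4.92
v -0.823 3.568 3.287
v 0.602 2.988 4.626
v -0.55 3.466 2.951
v 0.876 2.886 4.29
v -0.231 3.584 2.663
v 1.194 3.004 4.002
v 0.047 3.892 2.501
v 1.472 3.312 3.84
v -2.168 3.608 -0.74
v -1.816 3.176 -0.8
v -1.221 3.56 -0.08
v -1.572 3.992 -0.02
v -1.724 3.358 -0.973
v -1.129 3.742 -0.254
v -1.734 3.597 -1.093
v -1.138 3.982 -0.374
v -1.842 3.839 -1.133
v -1.247 4.224 -0.413
v -2.026 4.028 -1.082
v -1.43 4.412 -0.362
v -2.242 4.12 -0.953
v -1.646 4.505 -0.233
v -2.441 4.095 -0.775
v -1.845 4.48 -0.055
v -2.577 3.959 -0.589
v -1.982 4.343 0.131
v -2.62 3.742 -0.437
v -2.024 4.126 0.282
v -2.559 3.494 -0.355
v -1.963 3.878 0.364
v -2.408 3.272 -0.361
v -1.813 3.657 0.358
v -2.203 3.127 -0.454
v -1.607 3.512 0.265
v -1.989 3.093 -0.612
v -1.394 3.477 0.107
v 3.247 -0.538 2.867
v 3.497 -0.951 3.059
v 2.964 -0.715 4.265
v 2.713 -0.302 4.073
v 3.711 -0.617 3.087
v 3.178 -0.38 4.294
v 3.652 -0.236 2.987
v 3.119 0.001 4.193
v 3.356 -0.033 2.816
v 2.823 0.204 4.022
v 2.996 -0.125 2.675
v 2.463 0.111 3.881
v 2.782 -0.46 2.646
v 2.249 -0.223 3.853
v 2.841 -0.841 2.747
v 2.308 -0.604 3.953
v 3.137 -1.044 2.918
v 2.604 -0.807 4.124
f 2 1 5
f 2 5 3
f 3 5 6
f 3 6 4
f 5 1 7
f 5 7 6
f 6 7 8
f 6 8 4
f 7 1 9
f 7 9 8
f 8 9 10
f 8 10 4
f 9 1 11
f 9 11 10
f 10 11 12
f 10 12 4
f 11 1 13
f 11 13 12
f 12 13 14
f 12 14 4
f 13 1 15
f 13 15 14
f 14 15 16
f 14 16 4
f 15 1 17
f 15 17 16
f 16 17 18
f 16 18 4
f 17 1 19
f 17 19 18
f 18 19 20
f 18 20 4
f 19 1 21
f 19 21 20
f 20 21 22
f 20 22 4
f 21 1 23
f 21 23 22
f 22 23 24
f 22 24 4
f 23 1 2
f 23 2 24
f 24 2 3
f 24 3 4
f 26 25 29
f 26 29 27
f 27 29 30
f 27 30 28
f 29 25 31
f 29 31 30
f 30 31 32
f 30 32 28
f 31 25 33
f 31 33 32
f 32 33 34
f 32 34 28
f 33 25 35
f 33 35 34
f 34 35 36
f 34 36 28
f 35 25 37
f 35 37 36
f 36 37 38
f 36 38 28
f 37 25 39
f 37 39 38
f 38 39 40
f 38 40 28
f 39 25 41
f 39 41 40
f 40 41 42
f 40 42 28
f 41 25 43
f 41 43 42
f 42 43 44
f 42 44 28
f 43 25 45
f 43 45 44
f 44 45 46
f 44 46 28
f 45 25 47
f 45 47 46
f 46 47 48
f 46 48 28
f 47 25 49
f 47 49 48
f 48 49 50
f 48 50 28
f 49 25 26
f 49 26 50
f 50 26 27
f 50 27 28
f 52 51 55
f 52 55 53
f 53 55 56
f 53 56 54
f 55 51 57
f 55 57 56
f 56 57 58
f 56 58 54
f 57 51 59
f 57 59 58
f 58 59 60
f 58 60 54
f 59 51 61
f 59 61 60
f 60 61 62
f 60 62 54
f 61 51 63
f 61 63 62
f 62 63 64
f 62 64 54
f 63 51 65
f 63 65 64
f 64 65 66
f 64 66 54
f 65 51 67
f 65 67 66
f 66 67 68
f 66 68 54
f 67 51 69
f 67 69 68
f 68 69 70
f 68 70 54
f 69 51 71
f 69 71 70
f 70 71 72
f 70 72 54
f 71 51 73
f 71 73 72
f 72 73 74
f 72 74 54
f 73 51 75
f 73 75 74
f 74 75 76
f 74 76 54
f 75 51 77
f 75 77 76
f 76 77 78
f 76 78 54
f 77 51 52
f 77 52 78
f 78 52 53
f 78 53 54
f 80 79 83
f 80 83 81
f 81 83 84
f 81 84 82
f 83 79 85
f 83 85 84
f 84 85 86
f 84 86 82
f 85 79 87
f 85 87 86
f 86 87 88
f 86 88 82
f 87 79 89
f 87 89 88
f 88 89 90
f 88 90 82
f 89 79 91
f 89 91 90
f 90 91 92
f 90 92 82
f 91 79 93
f 91 93 92
f 92 93 94
f 92 94 82
f 93 79 95
f 93 95 94
f 94 95 96
f 94 96 82
f 95 79 80
f 95 80 96
f 96 80 81
f 96 81 82



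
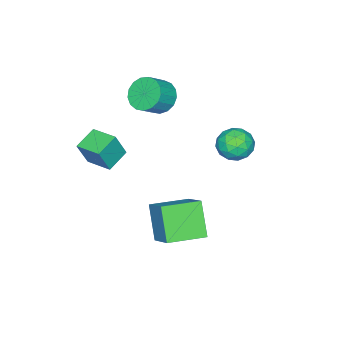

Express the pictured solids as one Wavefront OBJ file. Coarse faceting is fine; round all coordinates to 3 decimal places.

v -0.642 3.929 2.485
v -0.018 3.301 2.948
v -1.842 2.859 2.652
v -1.218 2.231 3.115
v -1.496 3.08 3.563
v -0.755 3.741 3.459
v -1.105 2.419 2.141
v -0.364 3.08 2.037
v -0.304 2.368 2.735
v -0.546 2.776 3.614
v -1.314 3.384 1.986
v -1.556 3.792 2.865
v -0.225 3.709 2.702
v -1.635 2.451 2.898
v -1.799 2.95 3.161
v -1.432 2.581 3.434
v -0.658 3.967 3.002
v -0.291 3.599 3.275
v -1.16 3.468 3.636
v -1.569 2.561 2.325
v -1.202 2.193 2.598
v -0.428 3.579 2.166
v -0.061 3.21 2.439
v -0.7 2.692 1.964
v -0.026 2.792 2.849
v -0.731 2.163 2.947
v -0.665 2.273 2.374
v -0.229 2.662 2.313
v -0.168 3.032 3.365
v -0.873 2.403 3.464
v -1.037 2.901 3.727
v -0.601 3.29 3.666
v -0.336 2.483 3.24
v -0.987 3.757 2.136
v -1.692 3.128 2.235
v -1.259 2.87 1.934
v -0.823 3.259 1.873
v -1.129 3.997 2.653
v -1.834 3.368 2.751
v -1.631 3.498 3.287
v -1.195 3.887 3.226
v -1.524 3.677 2.36
v -0.777 0.515 -2.588
v 0.115 1.877 -1.376
v 0.07 1.46 -4.274
v 0.962 2.822 -3.062
v 0.878 -0.702 -2.438
v 1.77 0.66 -1.226
v 1.725 0.243 -4.124
v 2.617 1.605 -2.912
v 0.21 -3.889 0.202
v 0.723 -4.144 1.621
v 0.363 -2.411 0.412
v 0.877 -2.666 1.831
v 1.483 -3.954 -0.271
v 1.997 -4.209 1.148
v 1.637 -2.476 -0.061
v 2.15 -2.731 1.358
v -3.141 -2.866 2.137
v -2.508 -2.909 1.326
v -1.465 -3.138 2.152
v -2.099 -3.094 2.963
v -2.505 -2.433 1.453
v -1.462 -2.662 2.279
v -2.647 -2.056 1.737
v -1.604 -2.285 2.563
v -2.902 -1.864 2.112
v -1.859 -2.093 2.938
v -3.212 -1.902 2.493
v -2.17 -2.131 3.319
v -3.506 -2.16 2.793
v -2.464 -2.389 3.619
v -3.717 -2.58 2.942
v -2.674 -2.809 3.768
v -3.795 -3.066 2.907
v -2.753 -3.295 3.733
v -3.724 -3.505 2.695
v -2.681 -3.734 3.522
v -3.519 -3.798 2.356
v -2.477 -4.027 3.182
v -3.228 -3.878 1.966
v -2.185 -4.106 2.792
v -2.917 -3.725 1.616
v -1.874 -3.954 2.442
v -2.657 -3.376 1.384
v -1.614 -3.604 2.211
f 1 38 17
f 38 12 41
f 17 41 6
f 38 41 17
f 1 17 13
f 17 6 18
f 13 18 2
f 17 18 13
f 1 13 22
f 13 2 23
f 22 23 8
f 13 23 22
f 1 22 34
f 22 8 37
f 34 37 11
f 22 37 34
f 1 34 38
f 34 11 42
f 38 42 12
f 34 42 38
f 2 18 29
f 18 6 32
f 29 32 10
f 18 32 29
f 6 41 19
f 41 12 40
f 19 40 5
f 41 40 19
f 12 42 39
f 42 11 35
f 39 35 3
f 42 35 39
f 11 37 36
f 37 8 24
f 36 24 7
f 37 24 36
f 8 23 28
f 23 2 25
f 28 25 9
f 23 25 28
f 4 30 16
f 30 10 31
f 16 31 5
f 30 31 16
f 4 16 14
f 16 5 15
f 14 15 3
f 16 15 14
f 4 14 21
f 14 3 20
f 21 20 7
f 14 20 21
f 4 21 26
f 21 7 27
f 26 27 9
f 21 27 26
f 4 26 30
f 26 9 33
f 30 33 10
f 26 33 30
f 5 31 19
f 31 10 32
f 19 32 6
f 31 32 19
f 3 15 39
f 15 5 40
f 39 40 12
f 15 40 39
f 7 20 36
f 20 3 35
f 36 35 11
f 20 35 36
f 9 27 28
f 27 7 24
f 28 24 8
f 27 24 28
f 10 33 29
f 33 9 25
f 29 25 2
f 33 25 29
f 44 46 43
f 47 44 43
f 43 46 45
f 45 47 43
f 44 50 46
f 48 44 47
f 48 50 44
f 46 50 45
f 49 47 45
f 45 50 49
f 49 48 47
f 50 48 49
f 52 54 51
f 55 52 51
f 51 54 53
f 53 55 51
f 52 58 54
f 56 52 55
f 56 58 52
f 54 58 53
f 57 55 53
f 53 58 57
f 57 56 55
f 58 56 57
f 60 59 63
f 60 63 61
f 61 63 64
f 61 64 62
f 63 59 65
f 63 65 64
f 64 65 66
f 64 66 62
f 65 59 67
f 65 67 66
f 66 67 68
f 66 68 62
f 67 59 69
f 67 69 68
f 68 69 70
f 68 70 62
f 69 59 71
f 69 71 70
f 70 71 72
f 70 72 62
f 71 59 73
f 71 73 72
f 72 73 74
f 72 74 62
f 73 59 75
f 73 75 74
f 74 75 76
f 74 76 62
f 75 59 77
f 75 77 76
f 76 77 78
f 76 78 62
f 77 59 79
f 77 79 78
f 78 79 80
f 78 80 62
f 79 59 81
f 79 81 80
f 80 81 82
f 80 82 62
f 81 59 83
f 81 83 82
f 82 83 84
f 82 84 62
f 83 59 85
f 83 85 84
f 84 85 86
f 84 86 62
f 85 59 60
f 85 60 86
f 86 60 61
f 86 61 62



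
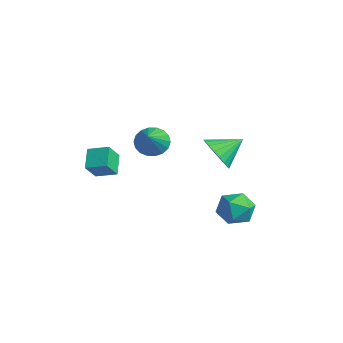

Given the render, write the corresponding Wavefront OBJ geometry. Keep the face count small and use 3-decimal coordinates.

v -1.567 -0.187 -1.26
v -1.009 0.029 -1.729
v -0.353 -1.013 -0.2
v -1.027 0.286 -1.51
v -1.151 0.449 -1.241
v -1.357 0.486 -0.975
v -1.605 0.39 -0.766
v -1.845 0.179 -0.655
v -2.031 -0.104 -0.664
v -2.124 -0.403 -0.79
v -2.107 -0.66 -1.01
v -1.983 -0.823 -1.279
v -1.776 -0.86 -1.544
v -1.528 -0.764 -1.753
v -1.288 -0.554 -1.864
v -1.103 -0.271 -1.856
v -4.006 -1.506 -2.996
v -3.684 -2.132 -2.19
v -3.342 -0.822 -2.73
v -3.02 -1.448 -1.924
v -3.26 -1.972 -3.656
v -2.938 -2.598 -2.85
v -2.596 -1.288 -3.39
v -2.274 -1.914 -2.584
v 1.43 2.176 -3.701
v 2.247 2.516 -3.829
v 1.953 0.844 -3.911
v 2.77 1.184 -4.039
v 2.396 1.21 -3.227
v 2.073 2.033 -3.097
v 2.127 1.327 -4.643
v 1.804 2.15 -4.513
v 2.677 1.992 -4.411
v 2.844 1.919 -3.536
v 1.356 1.441 -4.204
v 1.523 1.368 -3.329
v -0.533 2.243 -2.105
v 0.305 2.317 -2.477
v -0.327 3.397 -1.415
v 0.09 2.506 -2.73
v -0.234 2.651 -2.874
v -0.609 2.725 -2.886
v -0.971 2.715 -2.763
v -1.257 2.624 -2.526
v -1.418 2.468 -2.216
v -1.426 2.272 -1.887
v -1.28 2.072 -1.596
v -1.004 1.901 -1.393
v -0.647 1.789 -1.313
v -0.27 1.756 -1.371
v 0.061 1.807 -1.555
v 0.29 1.934 -1.834
v 0.376 2.114 -2.16
f 2 1 4
f 2 4 3
f 4 1 5
f 4 5 3
f 5 1 6
f 5 6 3
f 6 1 7
f 6 7 3
f 7 1 8
f 7 8 3
f 8 1 9
f 8 9 3
f 9 1 10
f 9 10 3
f 10 1 11
f 10 11 3
f 11 1 12
f 11 12 3
f 12 1 13
f 12 13 3
f 13 1 14
f 13 14 3
f 14 1 15
f 14 15 3
f 15 1 16
f 15 16 3
f 16 1 2
f 16 2 3
f 18 20 17
f 21 18 17
f 17 20 19
f 19 21 17
f 18 24 20
f 22 18 21
f 22 24 18
f 20 24 19
f 23 21 19
f 19 24 23
f 23 22 21
f 24 22 23
f 25 36 30
f 25 30 26
f 25 26 32
f 25 32 35
f 25 35 36
f 26 30 34
f 30 36 29
f 36 35 27
f 35 32 31
f 32 26 33
f 28 34 29
f 28 29 27
f 28 27 31
f 28 31 33
f 28 33 34
f 29 34 30
f 27 29 36
f 31 27 35
f 33 31 32
f 34 33 26
f 38 37 40
f 38 40 39
f 40 37 41
f 40 41 39
f 41 37 42
f 41 42 39
f 42 37 43
f 42 43 39
f 43 37 44
f 43 44 39
f 44 37 45
f 44 45 39
f 45 37 46
f 45 46 39
f 46 37 47
f 46 47 39
f 47 37 48
f 47 48 39
f 48 37 49
f 48 49 39
f 49 37 50
f 49 50 39
f 50 37 51
f 50 51 39
f 51 37 52
f 51 52 39
f 52 37 53
f 52 53 39
f 53 37 38
f 53 38 39



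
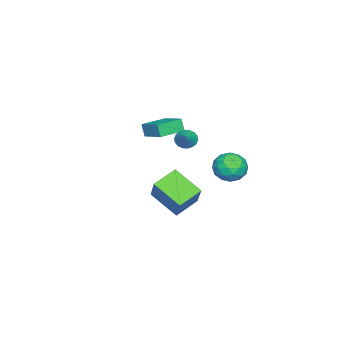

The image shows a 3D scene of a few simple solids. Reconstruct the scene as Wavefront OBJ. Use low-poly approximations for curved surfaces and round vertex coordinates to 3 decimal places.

v -1.205 1.089 -0.623
v -0.846 0.53 -0.842
v -0.155 1.431 0.223
v -0.757 0.752 -1.042
v -0.757 1.04 -1.159
v -0.846 1.339 -1.169
v -1.006 1.588 -1.071
v -1.205 1.738 -0.885
v -1.404 1.76 -0.646
v -1.564 1.648 -0.403
v -1.652 1.426 -0.203
v -1.652 1.137 -0.086
v -1.563 0.839 -0.076
v -1.404 0.59 -0.174
v -1.204 0.44 -0.36
v -1.005 0.418 -0.599
v 1.888 1.499 -2.359
v 3.102 2.225 -0.687
v 2.328 3.265 -3.445
v 3.542 3.991 -1.773
v 3.218 0.769 -3.007
v 4.432 1.495 -1.335
v 3.658 2.535 -4.093
v 4.872 3.261 -2.421
v -1.724 -1.795 -1.246
v -1.915 -2.083 -0.383
v -3.218 -0.903 -1.279
v -3.409 -1.191 -0.415
v -0.911 -0.409 -0.605
v -1.102 -0.697 0.259
v -2.405 0.483 -0.637
v -2.596 0.195 0.226
v -4.732 3.411 -3.722
v -3.883 3.887 -4.347
v -3.737 1.833 -3.573
v -2.888 2.309 -4.198
v -3.107 2.696 -3.13
v -3.722 3.671 -3.222
v -3.898 2.049 -4.698
v -4.513 3.024 -4.79
v -3.368 3.045 -4.95
v -2.879 3.445 -3.981
v -4.741 2.275 -3.939
v -4.252 2.675 -2.97
v -4.395 3.788 -4.048
v -3.225 1.932 -3.872
v -3.354 2.16 -3.245
v -2.855 2.44 -3.612
v -4.3 3.661 -3.387
v -3.801 3.941 -3.754
v -3.345 3.24 -3.039
v -3.819 1.779 -4.166
v -3.32 2.059 -4.533
v -4.765 3.28 -4.308
v -4.266 3.56 -4.675
v -4.275 2.48 -4.881
v -3.593 3.572 -4.77
v -3.008 2.645 -4.682
v -3.602 2.492 -4.975
v -3.963 3.065 -5.03
v -3.306 3.808 -4.2
v -2.721 2.88 -4.112
v -2.849 3.107 -3.485
v -3.211 3.681 -3.539
v -3.003 3.313 -4.555
v -4.899 2.84 -3.808
v -4.314 1.912 -3.72
v -4.409 2.039 -4.381
v -4.771 2.613 -4.435
v -4.612 3.075 -3.238
v -4.027 2.148 -3.15
v -3.657 2.655 -2.89
v -4.018 3.228 -2.945
v -4.617 2.407 -3.365
f 2 1 4
f 2 4 3
f 4 1 5
f 4 5 3
f 5 1 6
f 5 6 3
f 6 1 7
f 6 7 3
f 7 1 8
f 7 8 3
f 8 1 9
f 8 9 3
f 9 1 10
f 9 10 3
f 10 1 11
f 10 11 3
f 11 1 12
f 11 12 3
f 12 1 13
f 12 13 3
f 13 1 14
f 13 14 3
f 14 1 15
f 14 15 3
f 15 1 16
f 15 16 3
f 16 1 2
f 16 2 3
f 18 20 17
f 21 18 17
f 17 20 19
f 19 21 17
f 18 24 20
f 22 18 21
f 22 24 18
f 20 24 19
f 23 21 19
f 19 24 23
f 23 22 21
f 24 22 23
f 26 28 25
f 29 26 25
f 25 28 27
f 27 29 25
f 26 32 28
f 30 26 29
f 30 32 26
f 28 32 27
f 31 29 27
f 27 32 31
f 31 30 29
f 32 30 31
f 33 70 49
f 70 44 73
f 49 73 38
f 70 73 49
f 33 49 45
f 49 38 50
f 45 50 34
f 49 50 45
f 33 45 54
f 45 34 55
f 54 55 40
f 45 55 54
f 33 54 66
f 54 40 69
f 66 69 43
f 54 69 66
f 33 66 70
f 66 43 74
f 70 74 44
f 66 74 70
f 34 50 61
f 50 38 64
f 61 64 42
f 50 64 61
f 38 73 51
f 73 44 72
f 51 72 37
f 73 72 51
f 44 74 71
f 74 43 67
f 71 67 35
f 74 67 71
f 43 69 68
f 69 40 56
f 68 56 39
f 69 56 68
f 40 55 60
f 55 34 57
f 60 57 41
f 55 57 60
f 36 62 48
f 62 42 63
f 48 63 37
f 62 63 48
f 36 48 46
f 48 37 47
f 46 47 35
f 48 47 46
f 36 46 53
f 46 35 52
f 53 52 39
f 46 52 53
f 36 53 58
f 53 39 59
f 58 59 41
f 53 59 58
f 36 58 62
f 58 41 65
f 62 65 42
f 58 65 62
f 37 63 51
f 63 42 64
f 51 64 38
f 63 64 51
f 35 47 71
f 47 37 72
f 71 72 44
f 47 72 71
f 39 52 68
f 52 35 67
f 68 67 43
f 52 67 68
f 41 59 60
f 59 39 56
f 60 56 40
f 59 56 60
f 42 65 61
f 65 41 57
f 61 57 34
f 65 57 61



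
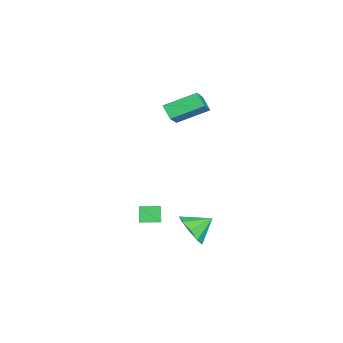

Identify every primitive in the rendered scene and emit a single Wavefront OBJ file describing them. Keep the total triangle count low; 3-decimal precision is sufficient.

v 2.185 -1.258 -3.109
v 2.966 -1.298 -2.588
v 1.835 -0.302 -2.511
v 3.067 -0.935 -3.109
v 2.756 -0.723 -3.63
v 2.176 -0.762 -3.907
v 1.601 -1.032 -3.81
v 1.299 -1.408 -3.386
v 1.411 -1.714 -2.831
v 1.885 -1.806 -2.407
v 2.499 -1.642 -2.311
v -3.42 -2.54 1.358
v -1.909 -2.754 2.572
v -3.762 -0.973 2.059
v -2.251 -1.188 3.273
v -2.909 -2.172 0.787
v -1.398 -2.387 2.001
v -3.251 -0.606 1.488
v -1.74 -0.82 2.702
v -0.774 -3.81 -3.699
v 0.866 -3.677 -2.51
v -0.852 -2.823 -3.701
v 0.788 -2.69 -2.512
v -0.248 -3.77 -4.428
v 1.392 -3.637 -3.239
v -0.326 -2.783 -4.43
v 1.314 -2.65 -3.241
f 2 1 4
f 2 4 3
f 4 1 5
f 4 5 3
f 5 1 6
f 5 6 3
f 6 1 7
f 6 7 3
f 7 1 8
f 7 8 3
f 8 1 9
f 8 9 3
f 9 1 10
f 9 10 3
f 10 1 11
f 10 11 3
f 11 1 2
f 11 2 3
f 13 15 12
f 16 13 12
f 12 15 14
f 14 16 12
f 13 19 15
f 17 13 16
f 17 19 13
f 15 19 14
f 18 16 14
f 14 19 18
f 18 17 16
f 19 17 18
f 21 23 20
f 24 21 20
f 20 23 22
f 22 24 20
f 21 27 23
f 25 21 24
f 25 27 21
f 23 27 22
f 26 24 22
f 22 27 26
f 26 25 24
f 27 25 26



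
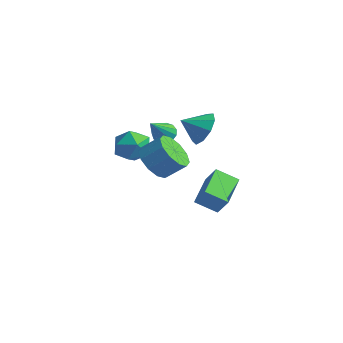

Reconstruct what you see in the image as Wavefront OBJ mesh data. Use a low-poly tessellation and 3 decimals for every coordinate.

v -1.555 0.948 1.757
v -1.166 0.699 1.343
v -0.945 -0.468 3.183
v -0.986 0.946 1.511
v -0.986 1.194 1.758
v -1.166 1.364 2.004
v -1.47 1.402 2.171
v -1.801 1.296 2.208
v -2.054 1.079 2.101
v -2.148 0.821 1.885
v -2.054 0.604 1.629
v -1.802 0.495 1.413
v -1.471 0.531 1.307
v -0.348 1.744 -2.752
v -1.215 3.271 -2.201
v 0.516 2.458 -3.371
v -0.351 3.984 -2.82
v 0.351 1.776 -1.74
v -0.516 3.302 -1.189
v 1.215 2.489 -2.359
v 0.348 4.016 -1.808
v 1.956 -2.827 2.781
v 2.706 -2.809 2.12
v 3.394 -2.155 2.917
v 2.644 -2.173 3.579
v 2.35 -2.313 2.019
v 3.039 -1.659 2.817
v 1.845 -2.014 2.21
v 2.533 -1.36 3.008
v 1.381 -2.025 2.619
v 2.069 -1.371 3.417
v 1.137 -2.342 3.09
v 1.826 -1.688 3.887
v 1.206 -2.845 3.443
v 1.894 -2.191 4.24
v 1.561 -3.341 3.543
v 2.25 -2.687 4.341
v 2.067 -3.64 3.352
v 2.755 -2.986 4.15
v 2.531 -3.629 2.943
v 3.219 -2.975 3.741
v 2.774 -3.312 2.473
v 3.463 -2.658 3.27
v -1.34 3.237 1.286
v -0.441 2.874 1.636
v -1.96 2.323 1.934
v -0.694 3.36 2.079
v -1.248 3.788 2.151
v -1.846 3.958 1.819
v -2.206 3.791 1.237
v -2.161 3.364 0.679
v -1.732 2.878 0.404
v -1.119 2.559 0.542
v -0.609 2.557 1.029
v -1.9 0.316 1.57
v -1.5 -0.084 0.721
v -3.26 -0.596 1.359
v -2.86 -0.996 0.51
v -2.462 -1.229 1.42
v -1.622 -0.665 1.55
v -3.138 -0.015 0.53
v -2.298 0.549 0.66
v -2.266 -0.289 0.078
v -1.848 -1.039 0.629
v -2.912 0.359 1.451
v -2.494 -0.391 2.002
f 2 1 4
f 2 4 3
f 4 1 5
f 4 5 3
f 5 1 6
f 5 6 3
f 6 1 7
f 6 7 3
f 7 1 8
f 7 8 3
f 8 1 9
f 8 9 3
f 9 1 10
f 9 10 3
f 10 1 11
f 10 11 3
f 11 1 12
f 11 12 3
f 12 1 13
f 12 13 3
f 13 1 2
f 13 2 3
f 15 17 14
f 18 15 14
f 14 17 16
f 16 18 14
f 15 21 17
f 19 15 18
f 19 21 15
f 17 21 16
f 20 18 16
f 16 21 20
f 20 19 18
f 21 19 20
f 23 22 26
f 23 26 24
f 24 26 27
f 24 27 25
f 26 22 28
f 26 28 27
f 27 28 29
f 27 29 25
f 28 22 30
f 28 30 29
f 29 30 31
f 29 31 25
f 30 22 32
f 30 32 31
f 31 32 33
f 31 33 25
f 32 22 34
f 32 34 33
f 33 34 35
f 33 35 25
f 34 22 36
f 34 36 35
f 35 36 37
f 35 37 25
f 36 22 38
f 36 38 37
f 37 38 39
f 37 39 25
f 38 22 40
f 38 40 39
f 39 40 41
f 39 41 25
f 40 22 42
f 40 42 41
f 41 42 43
f 41 43 25
f 42 22 23
f 42 23 43
f 43 23 24
f 43 24 25
f 45 44 47
f 45 47 46
f 47 44 48
f 47 48 46
f 48 44 49
f 48 49 46
f 49 44 50
f 49 50 46
f 50 44 51
f 50 51 46
f 51 44 52
f 51 52 46
f 52 44 53
f 52 53 46
f 53 44 54
f 53 54 46
f 54 44 45
f 54 45 46
f 55 66 60
f 55 60 56
f 55 56 62
f 55 62 65
f 55 65 66
f 56 60 64
f 60 66 59
f 66 65 57
f 65 62 61
f 62 56 63
f 58 64 59
f 58 59 57
f 58 57 61
f 58 61 63
f 58 63 64
f 59 64 60
f 57 59 66
f 61 57 65
f 63 61 62
f 64 63 56



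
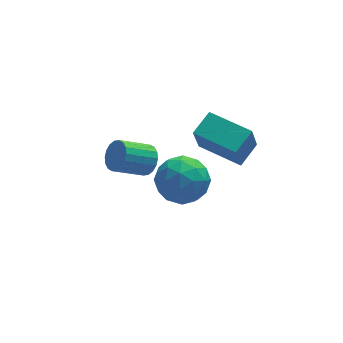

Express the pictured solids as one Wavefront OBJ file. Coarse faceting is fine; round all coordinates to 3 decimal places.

v 0.561 2.459 2.353
v 0.196 2.002 3.745
v 1.397 3.146 2.798
v 1.032 2.69 4.19
v 1.828 1.01 2.21
v 1.463 0.554 3.602
v 2.664 1.698 2.655
v 2.299 1.241 4.047
v -1.572 2.201 2.275
v -1.228 2.355 2.865
v -2.484 2.213 3.635
v -2.828 2.059 3.045
v -1.321 2.635 2.764
v -2.577 2.492 3.534
v -1.465 2.829 2.566
v -2.72 2.686 3.336
v -1.629 2.898 2.311
v -2.885 2.756 3.081
v -1.782 2.829 2.049
v -3.038 2.687 2.819
v -1.894 2.636 1.831
v -3.15 2.494 2.601
v -1.941 2.357 1.701
v -3.197 2.215 2.471
v -1.916 2.047 1.685
v -3.172 1.905 2.455
v -1.823 1.768 1.786
v -3.079 1.625 2.556
v -1.68 1.574 1.984
v -2.935 1.431 2.754
v -1.515 1.504 2.239
v -2.771 1.362 3.009
v -1.362 1.573 2.501
v -2.618 1.431 3.271
v -1.25 1.766 2.719
v -2.506 1.624 3.489
v -1.203 2.045 2.849
v -2.459 1.903 3.619
v 0.074 4.893 -0.762
v 0.873 4.132 -0.267
v -0.293 3.588 -2.173
v 0.506 2.827 -1.678
v -0.535 3.066 -1.11
v -0.308 3.872 -0.238
v 0.888 3.848 -2.202
v 1.115 4.654 -1.33
v 1.376 3.486 -1.157
v 0.497 3.003 -0.482
v 0.083 4.717 -1.958
v -0.796 4.234 -1.283
v 0.506 4.627 -0.39
v 0.074 3.093 -2.05
v -0.537 3.234 -1.716
v -0.068 2.786 -1.424
v -0.188 4.474 -0.373
v 0.281 4.027 -0.082
v -0.546 3.4 -0.578
v 0.299 3.693 -2.358
v 0.768 3.246 -2.067
v 0.648 4.934 -1.016
v 1.117 4.486 -0.724
v 1.126 4.32 -1.862
v 1.271 3.8 -0.623
v 1.055 3.033 -1.452
v 1.279 3.633 -1.76
v 1.413 4.107 -1.248
v 0.754 3.516 -0.226
v 0.538 2.749 -1.055
v -0.073 2.889 -0.721
v 0.06 3.363 -0.209
v 1.05 3.136 -0.749
v 0.042 4.971 -1.385
v -0.174 4.204 -2.214
v 0.52 4.357 -2.231
v 0.653 4.831 -1.719
v -0.475 4.687 -0.988
v -0.691 3.92 -1.817
v -0.833 3.613 -1.192
v -0.699 4.087 -0.68
v -0.47 4.584 -1.691
f 2 4 1
f 5 2 1
f 1 4 3
f 3 5 1
f 2 8 4
f 6 2 5
f 6 8 2
f 4 8 3
f 7 5 3
f 3 8 7
f 7 6 5
f 8 6 7
f 10 9 13
f 10 13 11
f 11 13 14
f 11 14 12
f 13 9 15
f 13 15 14
f 14 15 16
f 14 16 12
f 15 9 17
f 15 17 16
f 16 17 18
f 16 18 12
f 17 9 19
f 17 19 18
f 18 19 20
f 18 20 12
f 19 9 21
f 19 21 20
f 20 21 22
f 20 22 12
f 21 9 23
f 21 23 22
f 22 23 24
f 22 24 12
f 23 9 25
f 23 25 24
f 24 25 26
f 24 26 12
f 25 9 27
f 25 27 26
f 26 27 28
f 26 28 12
f 27 9 29
f 27 29 28
f 28 29 30
f 28 30 12
f 29 9 31
f 29 31 30
f 30 31 32
f 30 32 12
f 31 9 33
f 31 33 32
f 32 33 34
f 32 34 12
f 33 9 35
f 33 35 34
f 34 35 36
f 34 36 12
f 35 9 37
f 35 37 36
f 36 37 38
f 36 38 12
f 37 9 10
f 37 10 38
f 38 10 11
f 38 11 12
f 39 76 55
f 76 50 79
f 55 79 44
f 76 79 55
f 39 55 51
f 55 44 56
f 51 56 40
f 55 56 51
f 39 51 60
f 51 40 61
f 60 61 46
f 51 61 60
f 39 60 72
f 60 46 75
f 72 75 49
f 60 75 72
f 39 72 76
f 72 49 80
f 76 80 50
f 72 80 76
f 40 56 67
f 56 44 70
f 67 70 48
f 56 70 67
f 44 79 57
f 79 50 78
f 57 78 43
f 79 78 57
f 50 80 77
f 80 49 73
f 77 73 41
f 80 73 77
f 49 75 74
f 75 46 62
f 74 62 45
f 75 62 74
f 46 61 66
f 61 40 63
f 66 63 47
f 61 63 66
f 42 68 54
f 68 48 69
f 54 69 43
f 68 69 54
f 42 54 52
f 54 43 53
f 52 53 41
f 54 53 52
f 42 52 59
f 52 41 58
f 59 58 45
f 52 58 59
f 42 59 64
f 59 45 65
f 64 65 47
f 59 65 64
f 42 64 68
f 64 47 71
f 68 71 48
f 64 71 68
f 43 69 57
f 69 48 70
f 57 70 44
f 69 70 57
f 41 53 77
f 53 43 78
f 77 78 50
f 53 78 77
f 45 58 74
f 58 41 73
f 74 73 49
f 58 73 74
f 47 65 66
f 65 45 62
f 66 62 46
f 65 62 66
f 48 71 67
f 71 47 63
f 67 63 40
f 71 63 67

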